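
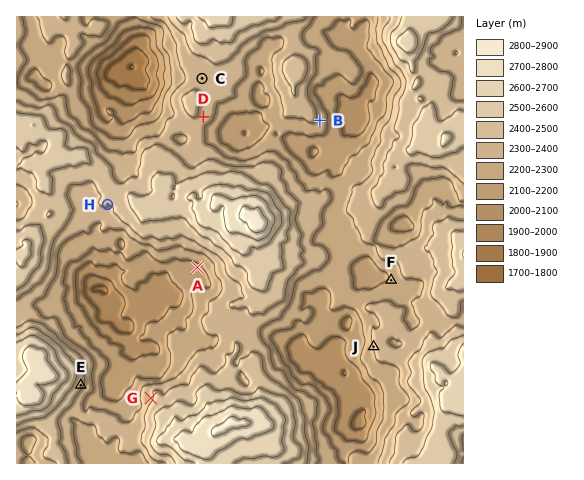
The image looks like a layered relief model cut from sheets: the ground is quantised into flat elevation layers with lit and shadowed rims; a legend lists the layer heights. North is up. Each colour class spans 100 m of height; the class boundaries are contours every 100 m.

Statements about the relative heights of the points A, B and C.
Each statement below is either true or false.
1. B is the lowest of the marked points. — false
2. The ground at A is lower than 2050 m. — false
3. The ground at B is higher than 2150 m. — true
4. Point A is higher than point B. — false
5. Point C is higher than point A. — true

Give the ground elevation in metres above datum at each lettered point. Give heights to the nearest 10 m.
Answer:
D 2350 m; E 2420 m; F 2220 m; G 2380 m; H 2410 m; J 2310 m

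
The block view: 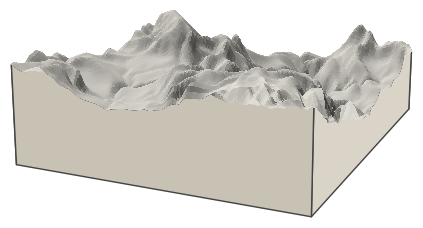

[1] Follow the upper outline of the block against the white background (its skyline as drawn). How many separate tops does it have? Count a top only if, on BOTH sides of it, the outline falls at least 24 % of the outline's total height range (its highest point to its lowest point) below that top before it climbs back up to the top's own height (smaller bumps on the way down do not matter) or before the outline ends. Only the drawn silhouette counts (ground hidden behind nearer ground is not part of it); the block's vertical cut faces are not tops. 2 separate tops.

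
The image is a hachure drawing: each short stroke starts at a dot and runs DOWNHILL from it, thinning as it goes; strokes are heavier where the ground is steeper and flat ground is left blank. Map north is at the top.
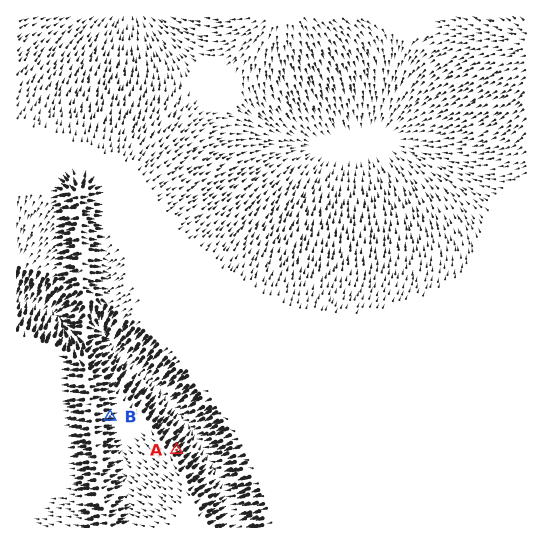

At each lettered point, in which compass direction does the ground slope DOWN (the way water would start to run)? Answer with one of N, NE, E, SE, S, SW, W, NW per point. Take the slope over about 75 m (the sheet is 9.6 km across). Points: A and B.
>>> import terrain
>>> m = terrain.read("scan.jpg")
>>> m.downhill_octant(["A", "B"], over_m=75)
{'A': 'NE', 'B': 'E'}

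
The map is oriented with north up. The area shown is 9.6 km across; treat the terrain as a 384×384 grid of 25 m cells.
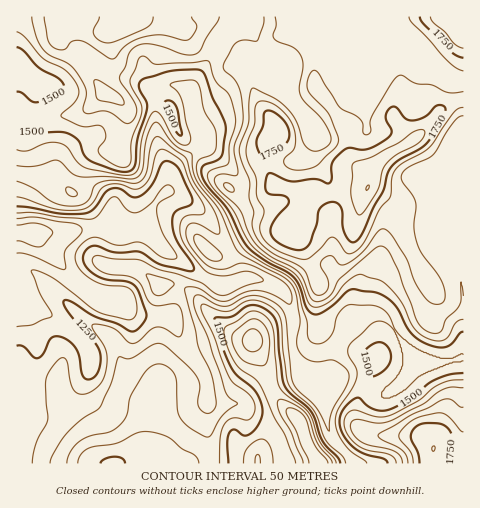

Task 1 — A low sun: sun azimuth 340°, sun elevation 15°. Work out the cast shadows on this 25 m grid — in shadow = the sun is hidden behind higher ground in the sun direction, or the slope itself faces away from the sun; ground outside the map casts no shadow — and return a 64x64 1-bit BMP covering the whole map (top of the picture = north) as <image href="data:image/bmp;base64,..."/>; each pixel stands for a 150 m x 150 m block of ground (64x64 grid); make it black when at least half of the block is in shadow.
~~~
<image width="64" height="64" href="data:image/bmp;base64,Qk0+AgAAAAAAAD4AAAAoAAAAQAAAAEAAAAABAAEAAAAAAAACAAATCwAAEwsAAAIAAAAAAAAA////AAAAAAAAAAAAAAB8AAAAAAAAAP4AAAAAAAAA/AAAAAAAAAAAAAAAAAAAAAAAAAAAAAAAAAAAAAAAAAAAAAAAAAAAAAAAAAAAAAAAAAAAAAAAAAAAAAAAAAAAAAAAAAAAAAAAAAAAAAAAAAAAAAAAAAAAAAAAAAAAAAAAAAAAAAAAAAAADAAAAAAAAAAcAAAAAAAAADwAAAAAAAAAAAAAAAAAAAAAAAAAAAAcAAAAAAAAAB4AAAAAAAAAPgAAAAAAAAMfAAAAB4AAB48AAAAPgAAPg4AAAB+ADj+DwAAAAAAP/4HAAAAAAAj/geAAAAAAAH8A4AAAAAAAfADgAAAAAAAAAGAAD8AAAAAAYAB/8AAAAAAgAP/w4AAAABAA//vwAAAAEAD///AEAAA4AAB/8AwAADgAAB/wHAAAGAAAH/AAAAAAAAAf8AAAAAMAAB/gAAAAB8AAH8AAAAAH4AAAEYAAAAfwAAAzgAAAAfgAADOAAAAAeAAAcAAAAAA8AABwAAAAAA4AAHAAAAAADgAAcAAAAAAHAAAAAAAAAAEAAAAAAAAAAAAAAAAAAAAAAAAAAAAAAAAAAAAAAAAAAAAAD8AAAAAAAAAH4AAAAAAEAAHAAAAAAAAA4AAAAAAAAAHgAAAAAAAAAfAAAAAAAAAA4AAAAAAAAAAAAAAAAAAAAAAAAAAAAA=="/>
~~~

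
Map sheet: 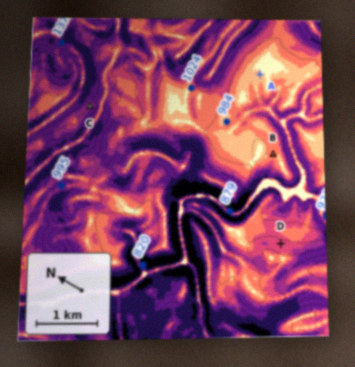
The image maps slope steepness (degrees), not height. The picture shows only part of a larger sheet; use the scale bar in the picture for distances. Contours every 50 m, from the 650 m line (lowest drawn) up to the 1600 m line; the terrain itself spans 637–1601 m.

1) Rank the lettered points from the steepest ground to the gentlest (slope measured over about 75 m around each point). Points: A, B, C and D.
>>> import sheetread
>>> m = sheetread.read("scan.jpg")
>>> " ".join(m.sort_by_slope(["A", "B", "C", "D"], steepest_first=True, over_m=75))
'C D B A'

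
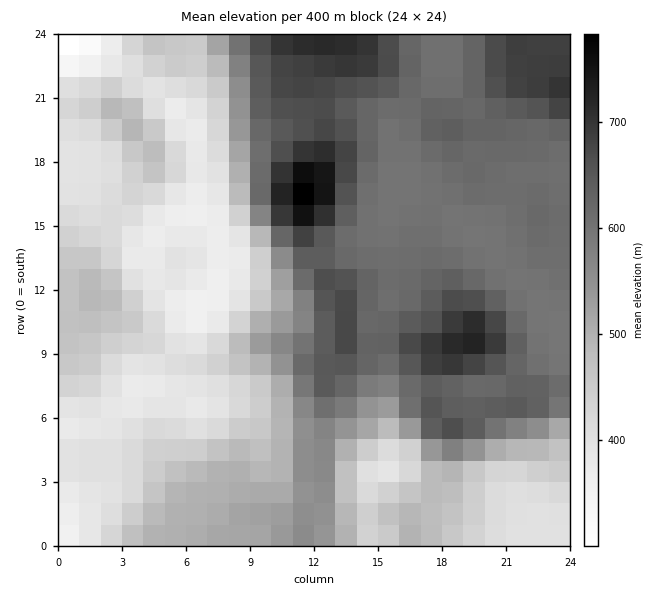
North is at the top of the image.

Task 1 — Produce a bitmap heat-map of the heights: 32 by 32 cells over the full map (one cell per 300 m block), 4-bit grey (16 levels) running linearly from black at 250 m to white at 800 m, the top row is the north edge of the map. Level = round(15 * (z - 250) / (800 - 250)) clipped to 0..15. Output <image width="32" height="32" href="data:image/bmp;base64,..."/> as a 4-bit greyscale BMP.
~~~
<image width="32" height="32" href="data:image/bmp;base64,Qk12AgAAAAAAAHYAAAAoAAAAIAAAACAAAAABAAQAAAAAAAACAAATCwAAEwsAABAAAAAAAAAAAAAAABEREQAiIiIAMzMzAERERABVVVUAZmZmAHd3dwCIiIgAmZmZAKqqqgC7u7sAzMzMAN3d3QDu7u4A////ADNFZ3d3d3iIh2VWdmVUREQzRWZ3d3d4iIdlZ3ZlVEREM0RWd3d3d4iHZWZmZlRERDRERWd3d3d4l1RVZmZURFVEREVmd3d2eZdURFd2VVVVRERVVmZ3ZnmXZURXh2ZmZkRERVVVZmZ4mHZVeaqYd3Y0RERURFVmeJiHd5vLqpmHRERERERFVnmpmHm7u7u7qVVEMzRERVaJupmJq6qqu6pVVDNERFVniruqmru7qqqqZlRERFVmeJq7uqvMzMuqqWZlVVREV4iavLqrzN3cuplmZlVDM0Z4iay6q7zN3KqZZmZlQzM1Z4m8uqq7zMuqmWZ2VDMzNFeJvLqqq7u6qZpmdkREMzRXiry6qqq6qqqqZmVDREMzV5u7qqqqqqqqqmVUM0RDM1iruqqqqqqqqqpVVEMzMzRpzLqqqqqpmqqqVEVEMzNFi97bqqqqqqqqqkRFVEMzRpzv7KqqqqqqqqpERFVUM1es7+y6qaqqqqqqRERWZURXq97suqmqqqqqqkREVmREWKvN3LqqqqqqqqpERWZUNGirvMy6qqq6qqqqRVZ2QzRoq7u7uqqruqqqq1VnZUNEaau7u7qqqqqru8xFVVREVWm8zMu7uqqqu8zMM0REVVV5vMzMzLuqqrzMzCIzRWZWibzMzMzLqqq8zMwSI1ZmV4q83d3cy6qqvMzM"/>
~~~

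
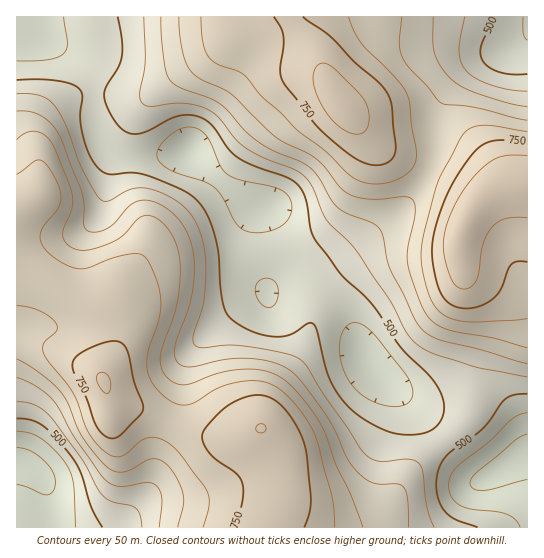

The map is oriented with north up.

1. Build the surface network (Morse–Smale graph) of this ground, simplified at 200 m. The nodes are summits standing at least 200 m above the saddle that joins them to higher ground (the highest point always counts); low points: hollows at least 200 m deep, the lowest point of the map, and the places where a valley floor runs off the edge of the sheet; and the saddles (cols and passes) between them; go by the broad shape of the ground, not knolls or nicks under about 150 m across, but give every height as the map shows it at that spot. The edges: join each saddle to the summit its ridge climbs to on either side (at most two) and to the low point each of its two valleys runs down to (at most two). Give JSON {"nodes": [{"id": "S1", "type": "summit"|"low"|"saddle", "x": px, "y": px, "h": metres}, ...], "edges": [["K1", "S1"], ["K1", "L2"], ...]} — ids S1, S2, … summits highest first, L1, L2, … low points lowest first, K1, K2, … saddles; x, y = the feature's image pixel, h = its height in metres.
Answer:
{"nodes": [
{"id": "S1", "type": "summit", "x": 526, "y": 183, "h": 841},
{"id": "S2", "type": "summit", "x": 103, "y": 381, "h": 804},
{"id": "L1", "type": "low", "x": 525, "y": 455, "h": 384},
{"id": "L2", "type": "low", "x": 18, "y": 463, "h": 384},
{"id": "L3", "type": "low", "x": 527, "y": 21, "h": 445},
{"id": "K1", "type": "saddle", "x": 31, "y": 269, "h": 727},
{"id": "K2", "type": "saddle", "x": 429, "y": 170, "h": 682},
{"id": "K3", "type": "saddle", "x": 445, "y": 441, "h": 515}],
"edges": [["K1", "S2"], ["K1", "L1"], ["K1", "L2"], ["K2", "S1"], ["K2", "L1"], ["K2", "L3"], ["K3", "S1"], ["K3", "S2"], ["K3", "L1"]]}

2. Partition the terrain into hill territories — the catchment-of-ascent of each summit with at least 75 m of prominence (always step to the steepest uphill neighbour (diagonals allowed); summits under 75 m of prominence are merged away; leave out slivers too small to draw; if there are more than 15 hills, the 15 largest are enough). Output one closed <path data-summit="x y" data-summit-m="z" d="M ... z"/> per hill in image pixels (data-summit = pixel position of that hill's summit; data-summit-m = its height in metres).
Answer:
<path data-summit="103 381" data-summit-m="804" d="M35 16l-19 1 0 446 13 4 15 14 5 21 0 25 478 1 1-71-3-1-8 4-31 19-8 0-13-12-37-48-55-50-14-23-11-31-7-10-15-16-21-9-19 0-12 5-7 7-10-46 0-24 7-16-9-2-18-11-18-13-30-29-20 4-46 0-13-4-7-8-7-16-3-13 0-28-5-17-14-14-24-12-11-8-2-4 0-13z"/><path data-summit="342 106" data-summit-m="823" d="M527 16l-491 1 3 18 11 8 24 12 14 14 5 17 0 28 3 13 7 16 7 8 13 4 46 0 20-4 30 29 18 13 18 11 9 2-7 16 0 24 10 46 6-8 12-8 8-3 26-1 7-3 32-22 43-36 22-29 9-20 4-17 1-30 14-28 23-23 47-21 7-8z"/><path data-summit="527 183" data-summit-m="841" d="M527 36l-10 9-43 19-23 23-14 28-1 30-7 24-13 24-19 23-71 53-7 3-26 1-14 6-7 6 1 2 13-7 19 0 21 9 15 16 7 10 11 31 14 23 55 50 37 48 13 12 8 0 42-24z"/>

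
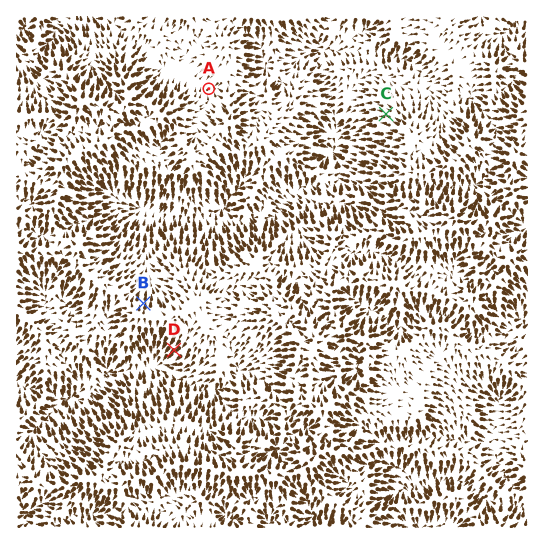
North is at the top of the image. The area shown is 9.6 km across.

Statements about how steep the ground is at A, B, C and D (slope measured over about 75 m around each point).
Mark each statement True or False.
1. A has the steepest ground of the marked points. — False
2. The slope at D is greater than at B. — True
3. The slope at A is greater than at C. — False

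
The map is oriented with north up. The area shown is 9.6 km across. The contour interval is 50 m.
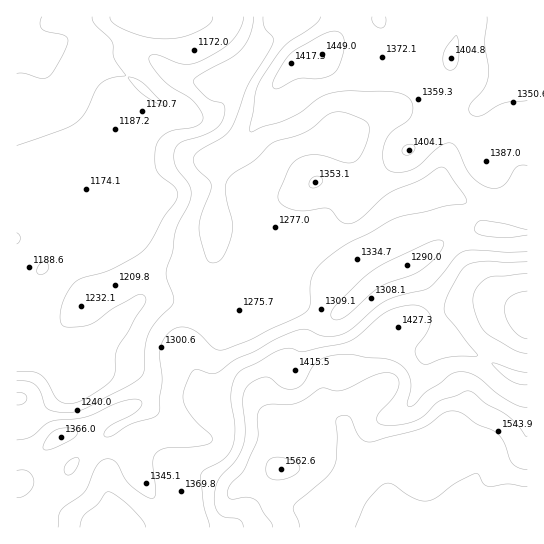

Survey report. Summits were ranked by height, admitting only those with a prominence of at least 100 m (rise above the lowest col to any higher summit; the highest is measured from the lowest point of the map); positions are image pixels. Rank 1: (322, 54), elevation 1449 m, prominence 145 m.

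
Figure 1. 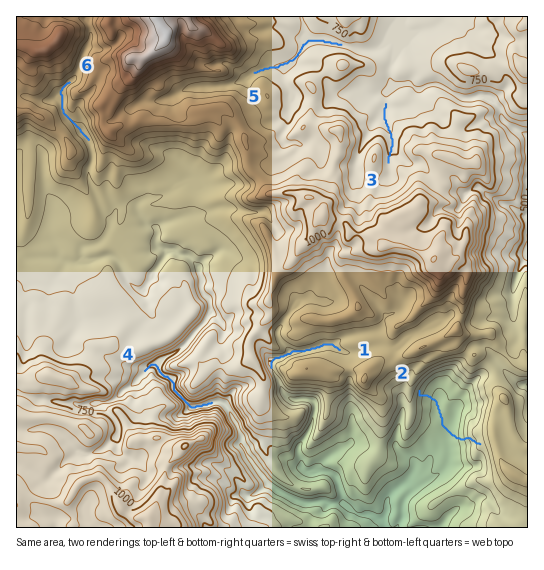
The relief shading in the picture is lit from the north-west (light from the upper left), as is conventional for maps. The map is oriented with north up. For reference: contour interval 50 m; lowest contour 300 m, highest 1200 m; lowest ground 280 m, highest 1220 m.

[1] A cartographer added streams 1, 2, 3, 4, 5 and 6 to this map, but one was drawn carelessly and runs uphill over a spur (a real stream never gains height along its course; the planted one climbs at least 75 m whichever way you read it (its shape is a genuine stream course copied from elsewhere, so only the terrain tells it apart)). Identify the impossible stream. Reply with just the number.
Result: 2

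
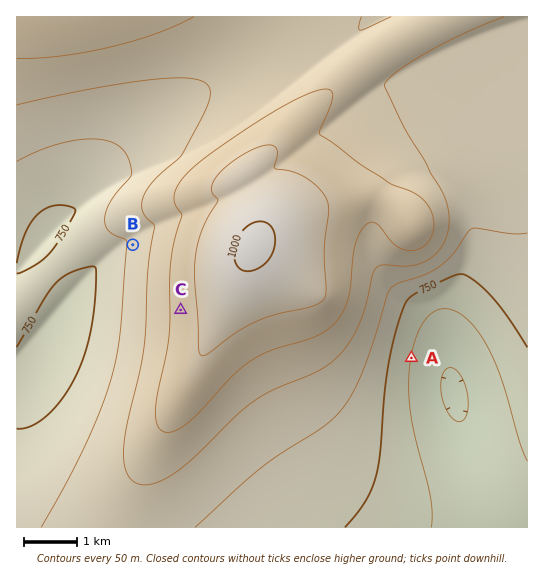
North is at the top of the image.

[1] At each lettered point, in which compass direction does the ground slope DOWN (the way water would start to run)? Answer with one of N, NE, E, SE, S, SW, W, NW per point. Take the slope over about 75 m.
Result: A E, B W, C W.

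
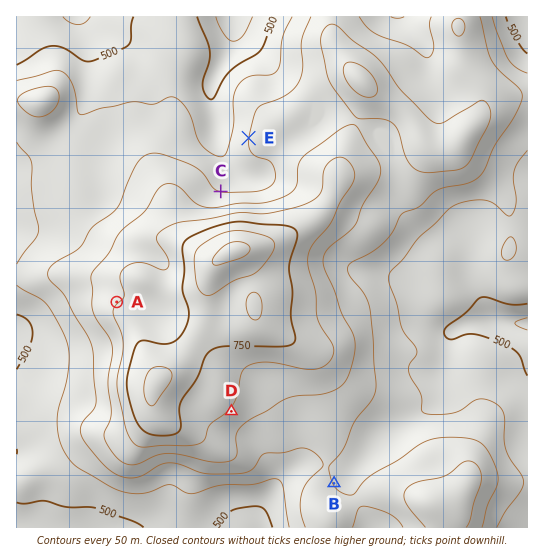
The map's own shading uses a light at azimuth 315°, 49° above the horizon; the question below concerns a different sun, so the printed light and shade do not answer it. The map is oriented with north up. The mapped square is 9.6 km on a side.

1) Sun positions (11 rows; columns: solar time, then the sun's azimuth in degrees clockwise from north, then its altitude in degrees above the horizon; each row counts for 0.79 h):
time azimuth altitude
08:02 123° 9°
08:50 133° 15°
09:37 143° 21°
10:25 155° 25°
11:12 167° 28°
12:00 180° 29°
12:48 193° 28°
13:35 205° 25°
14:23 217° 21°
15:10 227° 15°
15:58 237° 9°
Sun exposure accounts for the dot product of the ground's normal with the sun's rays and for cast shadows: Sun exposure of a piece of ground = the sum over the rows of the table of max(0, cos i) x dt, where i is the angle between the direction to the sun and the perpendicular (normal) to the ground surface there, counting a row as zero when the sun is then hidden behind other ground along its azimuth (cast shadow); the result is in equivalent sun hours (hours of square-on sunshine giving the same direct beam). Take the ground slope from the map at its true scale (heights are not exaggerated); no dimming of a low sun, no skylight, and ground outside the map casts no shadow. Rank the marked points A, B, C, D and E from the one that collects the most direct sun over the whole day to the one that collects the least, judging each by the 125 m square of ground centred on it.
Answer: D > E ≈ B ≈ A > C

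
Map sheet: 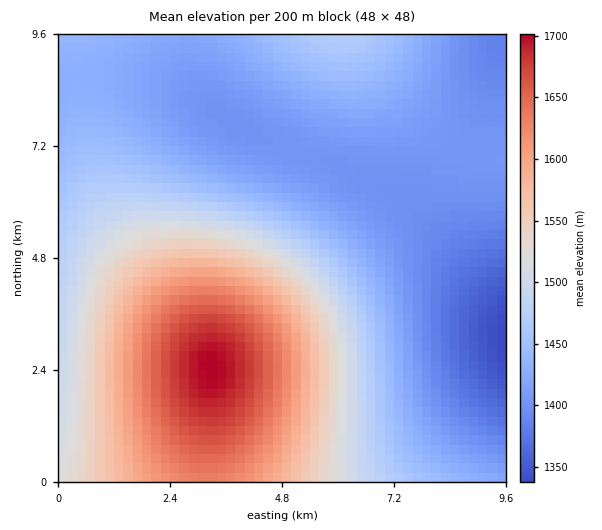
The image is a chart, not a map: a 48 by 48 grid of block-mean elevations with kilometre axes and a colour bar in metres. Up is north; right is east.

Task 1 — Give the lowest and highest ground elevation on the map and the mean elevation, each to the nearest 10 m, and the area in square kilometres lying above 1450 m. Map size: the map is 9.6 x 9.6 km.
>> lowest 1340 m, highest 1700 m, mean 1480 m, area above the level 43.5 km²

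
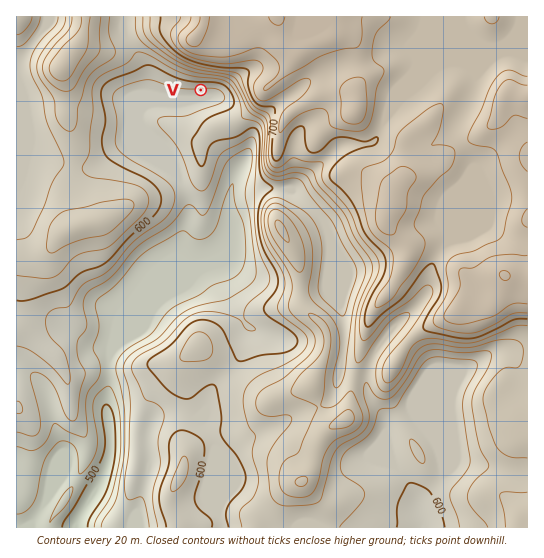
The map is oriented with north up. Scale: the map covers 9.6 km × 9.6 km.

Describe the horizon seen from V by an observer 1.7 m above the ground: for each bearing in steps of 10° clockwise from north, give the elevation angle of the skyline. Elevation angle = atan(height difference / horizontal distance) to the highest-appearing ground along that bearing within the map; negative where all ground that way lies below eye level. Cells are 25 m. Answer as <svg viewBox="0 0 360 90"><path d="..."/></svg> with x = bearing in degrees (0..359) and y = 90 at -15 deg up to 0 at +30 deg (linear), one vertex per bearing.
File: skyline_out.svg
<svg viewBox="0 0 360 90"><path d="M0 32l10-1 10 1 10 1 10 2 10 4 10 4 10 2 10 0 10-1 10 2 10 4 10 1 10 1 10 2 10 0 10 1 10 0 10 1 10 1 10 1 10-1 10 0 10 1 10 0 10-1 10 0 10-1 10-1 10 0 10-2 10-2 10-4 10-5 10-5 10-4"/></svg>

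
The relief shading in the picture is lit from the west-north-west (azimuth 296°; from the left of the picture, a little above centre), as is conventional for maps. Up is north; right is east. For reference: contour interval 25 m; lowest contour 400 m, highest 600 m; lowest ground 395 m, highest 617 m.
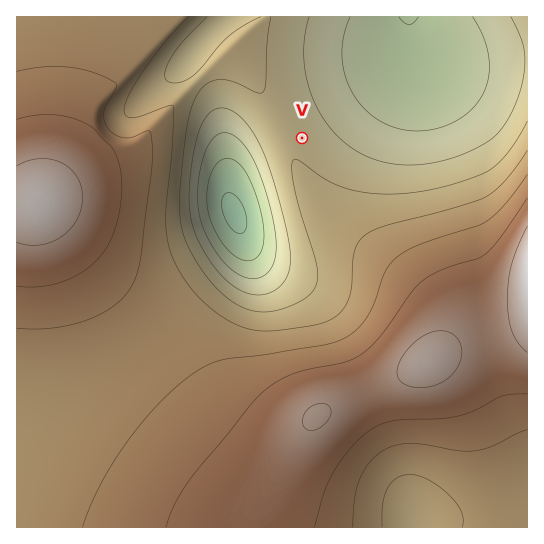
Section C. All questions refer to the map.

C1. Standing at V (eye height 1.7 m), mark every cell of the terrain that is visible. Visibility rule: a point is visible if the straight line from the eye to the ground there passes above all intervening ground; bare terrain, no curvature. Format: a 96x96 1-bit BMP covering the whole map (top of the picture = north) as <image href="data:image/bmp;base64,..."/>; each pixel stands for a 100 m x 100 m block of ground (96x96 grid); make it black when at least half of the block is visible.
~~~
<image width="96" height="96" href="data:image/bmp;base64,Qk2+BAAAAAAAAD4AAAAoAAAAYAAAAGAAAAABAAEAAAAAAIAEAAATCwAAEwsAAAIAAAAAAAAA////AAAAAAAAAAAAAAAAAAAAAAAAAAAAAAAAAAAAAAAAAAAAAAAAAAAAAAAAAAAAAAAAAAAAAAAAAAAAAAAAAAAAAAAAAAAAAAAAAAAAAAAAAAAAAAAAAAAAAAAAAAAAAAAAAAAAAAAAAAAAAAAAAAAAAAAAAAAAAAAAAAAAAAAAAAAAAAAAAAAAAAAAAAAAAAAAAAAAAAAAAAAAAAAAAAAAAAAAAAAAAAAAAAAAAAAAAAAAAAAAAAAAAAAAAAAAAAAAAAAAAAAAAAAAAAAAAAAAAAAAAAAAAAAAAAAAAAAAAAAAAAAAAAAAAAAAAAAAAAAAAAAAAAAAAAAAAAAAAAAAAAAAAAAAAAAAAAAAAAAAAAAAAAAAAAAAAAAAAAAAAAH4AAAAAAAAAAAAAB//wAAAAAAAAAAAAP//+AAAAAAAAAAAAf///AAAAAAAAAAAA////wAAAAAAAAAAA////8AAAAAAAAAAAf////AAAAAAAAAAAf////wAAAAAAAAAAP////8AAAAAAAAAAD////+AAAAAAAAAAAf////AAAAAAAAAAAB////gAAAAAAAAAAAP///wAAAAAAAAAAAA///4AAAAAAAAAAAAP//8AAAAAAAAAAAAD//8AAAAAAAAAAAAB//8AAAAAAAAAAAAA//+AAMAAAAAAAAAA//+AAcAAAAAAAAAA//+AA8AAAAAAAAAA//+AB8AAAAAAAAAA///AD8AAAAAAAAAA///gH8AAAAAAAAAA///wP8AAAIAAAAAA///8f8AAAcAAAAAA///+f8AAA8AAAAAA/////8AAB+AAAAAB/////8AAD+AAAAAB/////8AAH+AAAAAB/////8AAP/AAAAAD/////8AAP/AAAAAD/////8AAf/AAAAAD/////8AA//AAAAAH/////8AA//AAAAAH/////8AB//gAAAAP/////8AB//gAAAAP/////8AB//gAAAAf/////8AD//gAAAAf/////8AD//wAAAA//////8AD//wAAAA//////8AD//wAAAB//////8AD//4AAAB//////8AD//4AAAD//////8AB//4AAAD//////8AB//4AAAH//////8AB//4AAAH//////8AA//8AAAP//////8AA//8AAAP//////8AAcH8AAAP//////8AAYD8AAAf//////8AAQB8AAAf//////8AAgA+AAA///////8AAgAeAAB///////8AAwAOAAD///////8AAQAGAAD///////8AAYAHAAH///////8AAMADAAP///////8AAHABgA////////8AADgAgB////////8AAB4AQH////////8AAA8AEf////////8AAAeAD/////////8AAAPAB/////////8AAAHgA/////////8AAADwAf////////8AAADwAP////////8AAAB4AH////////8AAAA8AD////////8AAAAcAB////////8AAAAOAA////////8AAAAHAAf///////8AAAADAAH///////8="/>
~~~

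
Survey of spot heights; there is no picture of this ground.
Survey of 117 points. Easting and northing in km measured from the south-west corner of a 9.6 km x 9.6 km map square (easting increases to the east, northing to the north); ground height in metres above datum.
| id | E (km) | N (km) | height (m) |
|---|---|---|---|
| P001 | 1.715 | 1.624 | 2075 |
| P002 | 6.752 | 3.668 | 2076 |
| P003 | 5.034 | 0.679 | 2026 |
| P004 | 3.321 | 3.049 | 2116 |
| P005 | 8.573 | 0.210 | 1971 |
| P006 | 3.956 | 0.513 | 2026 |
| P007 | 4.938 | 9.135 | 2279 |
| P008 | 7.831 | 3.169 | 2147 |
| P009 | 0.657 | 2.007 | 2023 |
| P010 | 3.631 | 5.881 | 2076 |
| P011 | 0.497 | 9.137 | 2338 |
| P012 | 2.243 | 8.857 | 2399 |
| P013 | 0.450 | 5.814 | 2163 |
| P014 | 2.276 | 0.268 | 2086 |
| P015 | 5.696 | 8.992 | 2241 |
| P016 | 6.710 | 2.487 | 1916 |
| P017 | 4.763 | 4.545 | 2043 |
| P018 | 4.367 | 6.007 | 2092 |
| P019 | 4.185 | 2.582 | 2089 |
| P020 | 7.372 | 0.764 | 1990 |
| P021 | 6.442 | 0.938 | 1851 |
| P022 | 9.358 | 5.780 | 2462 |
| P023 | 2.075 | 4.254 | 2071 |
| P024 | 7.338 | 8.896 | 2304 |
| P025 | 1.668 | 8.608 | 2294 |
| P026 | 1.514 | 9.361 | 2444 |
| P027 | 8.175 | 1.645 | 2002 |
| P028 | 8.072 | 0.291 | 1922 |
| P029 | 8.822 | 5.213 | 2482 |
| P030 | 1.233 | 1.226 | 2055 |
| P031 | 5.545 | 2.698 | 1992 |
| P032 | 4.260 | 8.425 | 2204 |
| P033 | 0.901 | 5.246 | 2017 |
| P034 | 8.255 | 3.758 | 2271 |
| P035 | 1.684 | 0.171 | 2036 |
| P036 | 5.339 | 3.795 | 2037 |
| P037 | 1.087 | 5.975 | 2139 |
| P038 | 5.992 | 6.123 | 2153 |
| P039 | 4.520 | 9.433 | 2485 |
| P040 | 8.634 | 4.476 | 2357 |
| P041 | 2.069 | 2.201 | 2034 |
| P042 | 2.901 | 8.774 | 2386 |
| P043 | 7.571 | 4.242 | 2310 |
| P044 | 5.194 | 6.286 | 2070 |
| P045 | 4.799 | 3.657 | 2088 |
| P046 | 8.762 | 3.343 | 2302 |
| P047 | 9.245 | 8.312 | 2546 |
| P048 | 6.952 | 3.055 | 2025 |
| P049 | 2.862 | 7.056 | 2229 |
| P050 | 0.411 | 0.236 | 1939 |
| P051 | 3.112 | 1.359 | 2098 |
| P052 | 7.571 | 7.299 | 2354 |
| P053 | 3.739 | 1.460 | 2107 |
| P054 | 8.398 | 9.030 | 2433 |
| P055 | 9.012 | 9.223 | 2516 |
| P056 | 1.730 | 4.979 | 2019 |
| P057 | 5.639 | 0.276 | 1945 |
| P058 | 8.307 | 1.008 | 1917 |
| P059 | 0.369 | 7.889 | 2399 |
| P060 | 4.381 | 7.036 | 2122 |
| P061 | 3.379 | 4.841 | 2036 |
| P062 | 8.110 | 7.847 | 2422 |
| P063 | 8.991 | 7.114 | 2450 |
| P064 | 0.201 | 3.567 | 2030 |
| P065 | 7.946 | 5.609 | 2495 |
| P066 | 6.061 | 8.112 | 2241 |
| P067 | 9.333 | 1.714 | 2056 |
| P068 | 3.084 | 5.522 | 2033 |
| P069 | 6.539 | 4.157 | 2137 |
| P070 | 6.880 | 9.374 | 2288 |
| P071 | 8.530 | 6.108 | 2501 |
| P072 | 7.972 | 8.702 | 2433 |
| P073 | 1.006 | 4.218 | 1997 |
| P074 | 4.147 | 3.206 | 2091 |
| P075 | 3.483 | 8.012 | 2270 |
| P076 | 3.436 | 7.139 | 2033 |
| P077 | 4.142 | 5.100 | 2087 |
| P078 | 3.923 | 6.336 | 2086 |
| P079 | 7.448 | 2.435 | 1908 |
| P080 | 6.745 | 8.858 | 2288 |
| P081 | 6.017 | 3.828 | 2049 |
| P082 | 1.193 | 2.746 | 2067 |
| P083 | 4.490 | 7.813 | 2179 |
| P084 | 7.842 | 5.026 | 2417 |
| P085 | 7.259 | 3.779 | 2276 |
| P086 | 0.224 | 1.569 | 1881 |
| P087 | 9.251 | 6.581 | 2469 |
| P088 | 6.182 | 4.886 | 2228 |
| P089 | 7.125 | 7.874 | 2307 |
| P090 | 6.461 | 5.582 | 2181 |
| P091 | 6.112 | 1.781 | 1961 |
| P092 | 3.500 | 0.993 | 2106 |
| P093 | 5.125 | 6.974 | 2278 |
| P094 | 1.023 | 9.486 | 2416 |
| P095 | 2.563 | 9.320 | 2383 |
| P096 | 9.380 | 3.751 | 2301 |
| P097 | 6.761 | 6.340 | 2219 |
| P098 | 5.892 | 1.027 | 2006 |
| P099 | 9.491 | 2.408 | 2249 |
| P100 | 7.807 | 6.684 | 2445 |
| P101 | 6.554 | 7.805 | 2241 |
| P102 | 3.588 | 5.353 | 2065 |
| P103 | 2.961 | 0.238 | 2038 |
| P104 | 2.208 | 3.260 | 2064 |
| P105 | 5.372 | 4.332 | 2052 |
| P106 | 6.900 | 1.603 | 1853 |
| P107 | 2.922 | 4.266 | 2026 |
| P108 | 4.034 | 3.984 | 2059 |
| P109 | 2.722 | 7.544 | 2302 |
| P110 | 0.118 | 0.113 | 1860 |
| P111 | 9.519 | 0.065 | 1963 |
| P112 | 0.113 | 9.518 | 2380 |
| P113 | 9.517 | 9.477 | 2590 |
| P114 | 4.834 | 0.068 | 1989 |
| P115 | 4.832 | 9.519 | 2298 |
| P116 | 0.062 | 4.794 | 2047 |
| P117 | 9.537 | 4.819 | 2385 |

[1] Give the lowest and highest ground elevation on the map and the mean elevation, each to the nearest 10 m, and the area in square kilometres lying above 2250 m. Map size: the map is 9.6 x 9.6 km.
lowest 1830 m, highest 2620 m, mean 2170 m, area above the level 30.4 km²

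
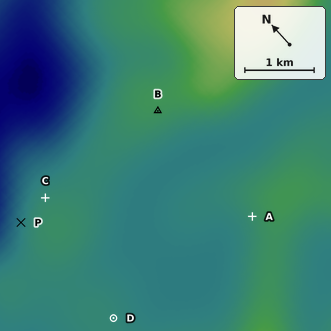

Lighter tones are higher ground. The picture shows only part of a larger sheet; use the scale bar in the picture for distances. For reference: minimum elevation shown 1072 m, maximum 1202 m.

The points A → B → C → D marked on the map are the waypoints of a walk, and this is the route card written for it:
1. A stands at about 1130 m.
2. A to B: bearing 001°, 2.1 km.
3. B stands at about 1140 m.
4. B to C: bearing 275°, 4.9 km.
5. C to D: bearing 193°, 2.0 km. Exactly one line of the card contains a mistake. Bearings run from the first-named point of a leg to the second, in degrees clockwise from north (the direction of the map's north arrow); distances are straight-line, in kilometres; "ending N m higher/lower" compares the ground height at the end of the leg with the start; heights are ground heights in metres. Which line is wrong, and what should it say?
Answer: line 4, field distance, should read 2.1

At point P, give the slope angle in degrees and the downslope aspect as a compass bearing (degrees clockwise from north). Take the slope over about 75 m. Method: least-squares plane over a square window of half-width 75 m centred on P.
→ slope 4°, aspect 323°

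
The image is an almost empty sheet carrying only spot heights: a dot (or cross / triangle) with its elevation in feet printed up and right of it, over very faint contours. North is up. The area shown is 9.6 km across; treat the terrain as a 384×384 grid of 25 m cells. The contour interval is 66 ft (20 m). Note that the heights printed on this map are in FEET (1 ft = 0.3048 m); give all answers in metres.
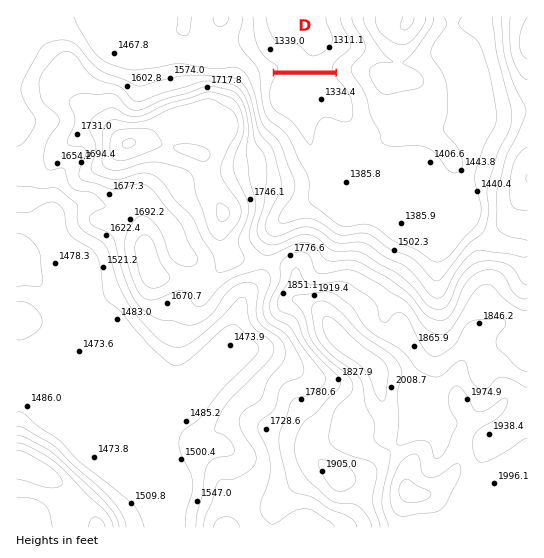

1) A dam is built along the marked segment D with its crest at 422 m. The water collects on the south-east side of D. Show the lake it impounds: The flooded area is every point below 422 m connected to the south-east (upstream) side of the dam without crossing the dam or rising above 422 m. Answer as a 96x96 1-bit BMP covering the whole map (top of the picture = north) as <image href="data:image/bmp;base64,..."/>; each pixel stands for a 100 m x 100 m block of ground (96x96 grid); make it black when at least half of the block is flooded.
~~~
<image width="96" height="96" href="data:image/bmp;base64,Qk2+BAAAAAAAAD4AAAAoAAAAYAAAAGAAAAABAAEAAAAAAIAEAAATCwAAEwsAAAIAAAAAAAAA////AAAAAAAAAAAAAAAAAAAAAAAAAAAAAAAAAAAAAAAAAAAAAAAAAAAAAAAAAAAAAAAAAAAAAAAAAAAAAAAAAAAAAAAAAAAAAAAAAAAAAAAAAAAAAAAAAAAAAAAAAAAAAAAAAAAAAAAAAAAAAAAAAAAAAAAAAAAAAAAAAAAAAAAAAAAAAAAAAAAAAAAAAAAAAAAAAAAAAAAAAAAAAAAAAAAAAAAAAAAAAAAAAAAAAAAAAAAAAAAAAAAAAAAAAAAAAAAAAAAAAAAAAAAAAAAAAAAAAAAAAAAAAAAAAAAAAAAAAAAAAAAAAAAAAAAAAAAAAAAAAAAAAAAAAAAAAAAAAAAAAAAAAAAAAAAAAAAAAAAAAAAAAAAAAAAAAAAAAAAAAAAAAAAAAAAAAAAAAAAAAAAAAAAAAAAAAAAAAAAAAAAAAAAAAAAAAAAAAAAAAAAAAAAAAAAAAAAAAAAAAAAAAAAAAAAAAAAAAAAAAAAAAAAAAAAAAAAAAAAAAAAAAAAAAAAAAAAAAAAAAAAAAAAAAAAAAAAAAAAAAAAAAAAAAAAAAAAAAAAAAAAAAAAAAAAAAAAAAAAAAAAAAAAAAAAAAAAAAAAAAAAAAAAAAAAAAAAAAAAAAAAAAAAAAAAAAAAAAAAAAAAAAAAAAAAAAAAAAAAAAAAAAAAAAAAAAAAAAAAAAAAAAAAAAAAAAAAAAAAAAAAAAAAAAAAAAAAAAAAAAAAAAAAAAAAAAAAAAAAAAAAAAAAAAAAAAAAAAAAAAAAAAAAAAAAAAAAAAAAAAAAAAAAAAAAAAAAAAAAAAAAAAAAAAAAAAAAAAAAAAAAAAAAAAAAAAAAAAAAAAAAAAAAAAAAAAAAAAAAAAAAAAAAAAAAAAAAAAAAAAAAAAAAAAAAAAAAAAAAAAAAAAAAAAAAAAAAAAAAAAAAAAAAAAAAAAAAAAAAAAAAAAAAAAAAAAAAAAAAAAAAAAAAAAAAAAAAAAAAAAAAAAAAAAAAAAAAAAAAAAAAAAAAAAAAAAAAAAAAAAAAAAAAAAAAAAAAAAAAAAAAAAAAAAAAAAAAAAAAAAAAAAAAAAAAAAAAAAAAAAAAAAAAAAAAAAAAAAAAAAAAAAAAAAAAAAAAAAAAAAAAAAAAAAAAAAAABAAAAAAAAAAAAAAADAAAAAAAAAAAAAAADAAAAAAAAAAAAAAAHAAAAAAAAAAAAAAAHAAAAAAAAAAAAAAAPgAAAAAAAAAAAAAAf/gAAAAAAAAAAAAB//wAAAAAAAAAAAAD//wAAAAAAAAAAAAD//gAAAAAAAAAAAAH//gAAAAAAAAAAAAH//gAAAAAAAAAAAAH//AAAAAAAAAAAAAD/+AAAAAAAAAAAAAD/8AAAAAAAAAAAAAAAAAAAAAAAAAAAAAAAAAAAAAAAAAAAAAAAAAAAAAAAAAAAAAAAAAAAAAAAAAAAAAAAAAAAAAAAAAAAAAAAAAAAAAAAAAAAAAAAAAAAAAAAAAAAAAAAAAAAAAAAAAAAAAAAAAAAAAAAAAAAAAAAAAAAAAAAAAAAAAAAAAAAAAA="/>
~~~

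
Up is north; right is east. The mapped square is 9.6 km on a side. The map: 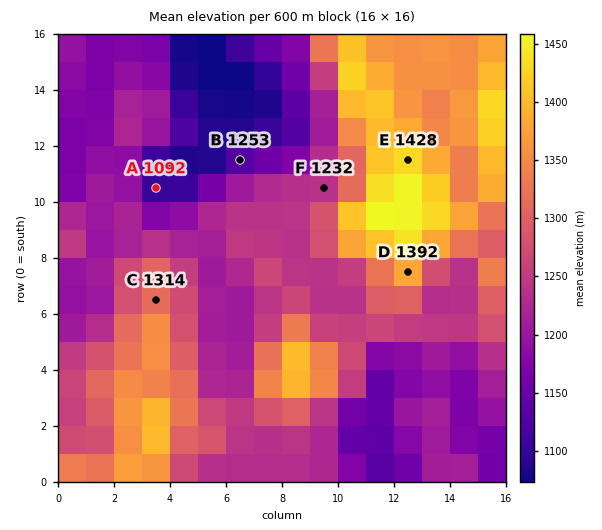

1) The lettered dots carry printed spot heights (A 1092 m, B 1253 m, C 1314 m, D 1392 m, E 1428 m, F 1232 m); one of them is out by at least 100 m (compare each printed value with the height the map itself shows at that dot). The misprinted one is B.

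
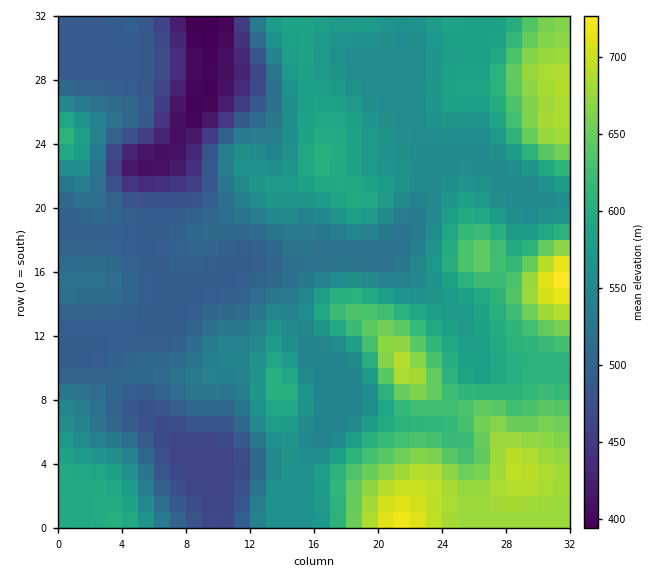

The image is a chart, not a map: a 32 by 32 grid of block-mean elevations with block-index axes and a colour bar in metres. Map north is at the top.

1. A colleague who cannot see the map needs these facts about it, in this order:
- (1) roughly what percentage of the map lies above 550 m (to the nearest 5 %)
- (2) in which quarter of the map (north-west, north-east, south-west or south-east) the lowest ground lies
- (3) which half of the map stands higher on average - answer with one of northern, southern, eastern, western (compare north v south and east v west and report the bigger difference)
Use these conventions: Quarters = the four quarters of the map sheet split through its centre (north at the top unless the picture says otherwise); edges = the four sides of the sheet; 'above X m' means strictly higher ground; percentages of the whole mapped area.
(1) About 55 % of the map lies above 550 m.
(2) The lowest ground is in the north-west quarter.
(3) Taken as a whole, the eastern half is higher than the western.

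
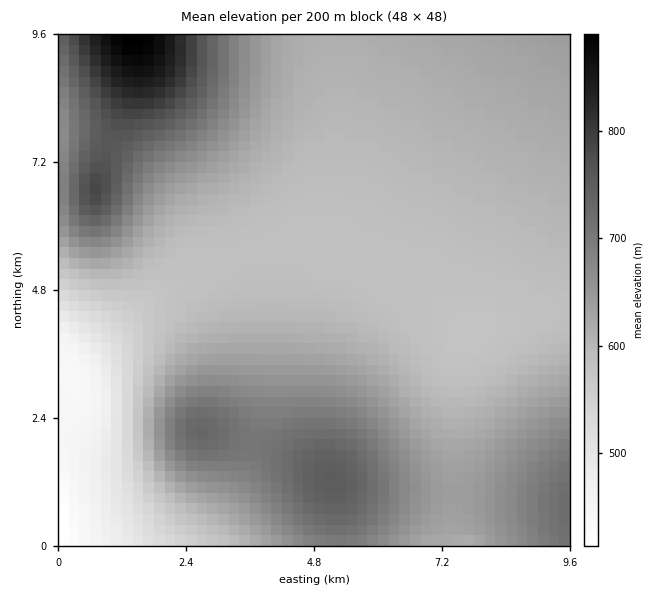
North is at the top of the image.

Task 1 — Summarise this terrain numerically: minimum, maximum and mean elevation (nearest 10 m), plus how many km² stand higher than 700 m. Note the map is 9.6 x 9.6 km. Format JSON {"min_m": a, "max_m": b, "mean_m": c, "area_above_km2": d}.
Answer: {"min_m": 410, "max_m": 890, "mean_m": 630, "area_above_km2": 14.6}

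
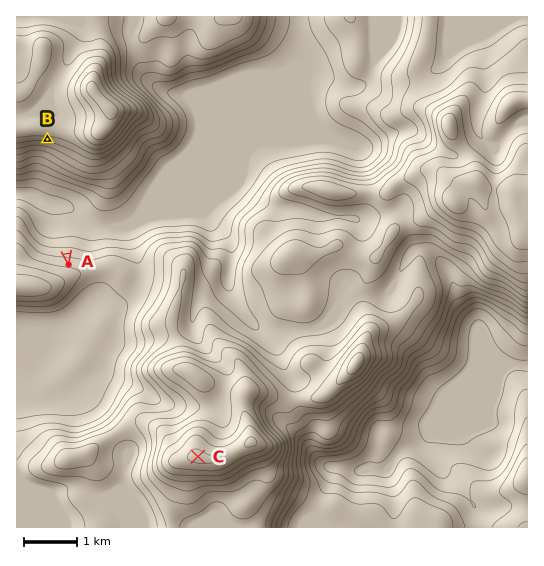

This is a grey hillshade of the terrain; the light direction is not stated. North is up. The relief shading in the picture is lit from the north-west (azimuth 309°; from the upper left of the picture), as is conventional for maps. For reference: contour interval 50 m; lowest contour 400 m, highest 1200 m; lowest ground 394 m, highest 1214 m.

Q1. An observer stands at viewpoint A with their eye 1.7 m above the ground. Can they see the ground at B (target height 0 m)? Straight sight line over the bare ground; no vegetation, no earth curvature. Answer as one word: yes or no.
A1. yes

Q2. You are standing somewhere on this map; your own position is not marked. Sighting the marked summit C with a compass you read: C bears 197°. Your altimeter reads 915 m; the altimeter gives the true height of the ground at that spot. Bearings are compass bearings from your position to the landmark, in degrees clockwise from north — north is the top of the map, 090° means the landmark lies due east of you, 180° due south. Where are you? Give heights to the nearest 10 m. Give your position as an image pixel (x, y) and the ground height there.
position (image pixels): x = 232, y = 344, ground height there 920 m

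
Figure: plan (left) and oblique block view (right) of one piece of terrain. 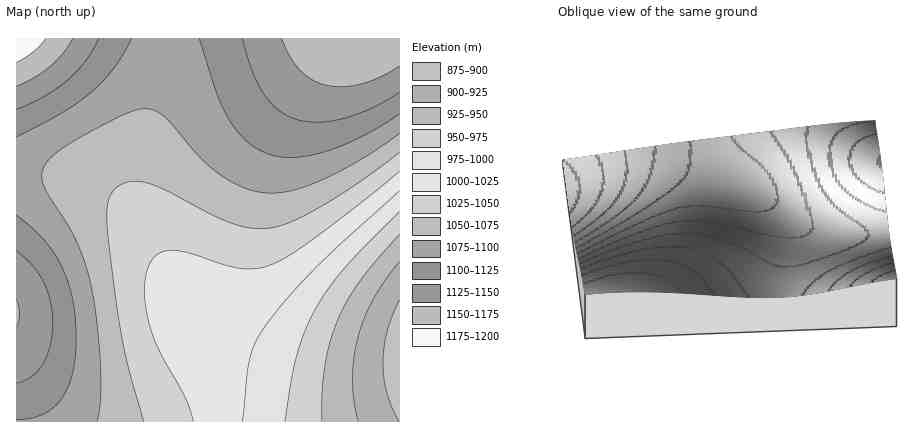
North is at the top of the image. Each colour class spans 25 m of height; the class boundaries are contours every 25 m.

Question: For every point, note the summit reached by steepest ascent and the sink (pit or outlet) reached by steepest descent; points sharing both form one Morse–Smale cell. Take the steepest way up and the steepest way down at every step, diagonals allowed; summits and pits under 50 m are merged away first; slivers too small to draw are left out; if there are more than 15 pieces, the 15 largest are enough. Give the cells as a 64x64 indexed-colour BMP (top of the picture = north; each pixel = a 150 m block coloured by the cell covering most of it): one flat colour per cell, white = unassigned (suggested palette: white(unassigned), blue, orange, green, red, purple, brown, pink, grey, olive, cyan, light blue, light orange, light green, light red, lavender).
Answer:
<image width="64" height="64" href="data:image/bmp;base64,Qk12CAAAAAAAAHYAAAAoAAAAQAAAAEAAAAABAAQAAAAAAAAIAAATCwAAEwsAABAAAAAAAAAA////ALR3HwAOf/8ALKAsACgn1gC9Z5QAS1aMAMJ34wB/f38AIr28AM++FwDox64AeLv/AIrfmACWmP8A1bDFACIiIiIiIiIiIiIiIiIiIiIiIiIiIiIiIiIiIiIiIiIiIiIiIiIiIiIiIiIiIiIiIiIiIiIiIiIiIiIiIiIiIiIiIiIiIiIiIiIiIiIiIiIiIiIiIiIiIiIiIiIiIiIiIiIiIiIiIiIiIiIiIiIiIiIiIiIiIiIiIiIiIiIiIiIiIiIiIiIiIiIiIiIiIiIiIiIiIiIiIiIiIiIiIiIiIiIiIiIiIiIiIiIiIiIiIiIiIiIiIiIiIiIiIiIiIiIiIiIiIiIiIiIiIiIiIiIiIiIiIiIiIiIiIiIiIiIiIiIiIiIiIiIiIiIiIiIiIiIiIiIiIiIiIiIiIiIiIiIiIiIiIiIiIiIiIiIiIiIiIiIiIiIiIiIiIiIiIiIiIiIiIiIiIiIiIiIiIiIiIiIiIiIiIiIiIiIiIiIhERERERERIiIiIiIiIiIiIiIiIiIiIiIiIiIiIiIREREREREREREiIiIiIiIiIiIiIiIiIiIiIiIiIiIhERERERERERERESIiIiIiIiIiIiIiIiIiIiIiIiIiERERERERERERERERIiIiIiIiIiIiIiIiIiIiIiIiIhEREREREREREREREREiIiIiIiIiIiIiIiIiIiIiIiIRERERERERERERERERESIiIiIiIiIiIiIiIiIiIiIiERERERERERERERERERERIiIiIiIiIiIiIiIiIiIiIiEREREREREREREREREREREiIiIiIiIiIiIiIiIiIiIhERERERERERERERERERERESIiIiIiIiIiIiIiIiIiIhERERERERERERERERERERERIiIiIiIiIiIiIiIiIiIhEREREREREREREREREREREREiIiIiIiIiIiIiIiIiIhERERERERERERERERERERERESIiIiIiIiIiIiIiIiIiERERERERERERERERERERERERIiIiIiIiIiIiIiIiIiEREREREREREREREREREREREREiIiIiIiIiIiIiIiIiERERERERERERERERERERERERESIiIiIiIiIiIiIiIiIRERERERERERERERERERERERERIiIiIiIiIiIiIiIiIREREREREREREREREREREREREREiIiIiIiIiIiIiIiIhERERERERERERERERERERERERESIiIiIiIiIiIiIiIhERERERERERERERERERERERERERIiIiIiIiIiIiIiIiEREREREREREREREREREREREREREiIiIiIiIiIiIiIiERERERERERERERERERERERERERESIiIiIiIiIiIiIiIRERERERERERERERERERERERERERIiIiIiIiIiIiIiIREREREREREREREREREREREREREREiIiIiIiIiIiIiIxERERERERERERERERERERERERERESIiIiIiIiIiIiIjERERERERERERERERERERERERERERIiIiIiIiIiIiIjEREREREREREREREREREREREREREREiIiIiIiIiIiIjMRERERERERERERERERERERERERERESIiIiIiIiIiIjMRERERERERERERERERERERERERERERIiIiIiIiIiIjMxEREREREREREREREREREREREREREREiIiIiIiIiIzMzERERERERERERERERERERERERERERESIiIiIiIiMzMzMRERERERERERERERERERERERERERERIiIiIiIzMzMzMxEREREREREREREREREREREREREREREzMzMzMzMzMzMzERERERERERERERERERERERERERERETMzMzMzMzMzMzMRERERERERERERERERERERERERERERMzMzMzMzMzMzMxEREREREREREREREREREREREREREREzMzMzMzMzMzMzMRERERERERERERERERERERERERERETMzMzMzMzMzMzMxERERERERERERERERERERERERERERMzMzMzMzMzMzMzEREREREREREREREREREREREREREREzMzMzMzMzMzMzMRERERERERERERERERERERERERERETMzMzMzMzMzMzMzERERERERERERERERERERERERERERMzMzMzMzMzMzMzMREREREREREREREREREREREREREREzMzMzMzMzMzMzMxERERERERERERERERERERERERERETMzMzMzMzMzMzMzERERERERERERERERERERERERERERMzMzMzMzMzMzMzMxEREREREREREREREREREREREREREzMzMzMzMzMzMzMzERERERERERERERERERERERERERETMzMzMzMzMzMzMzMRERERERERERERERERERERERERERMzMzMzMzMzMzMzMxEREREREREREREREREREREREREREzMzMzMzMzMzMzMzMRERERERERERERERERERERERERETMzMzMzMzMzMzMzMxERERERERERERERERERERERERERMzMzMzMzMzMzMzMzEREREREREREREREREREREREREREzMzMzMzMzMzMzMzMRERERERERERERERERERERERERETMzMzMzMzMzMzMzMxERERERERERERERERERERERERERMzMzMzMzMzMzMzMzEREREREREREREREREREREREREREzMzMzMzMzMzMzMzMRERERERERERERERERERERERERETMzMzMzMzMzMzMzMxERERERERERERERERERERERERER"/>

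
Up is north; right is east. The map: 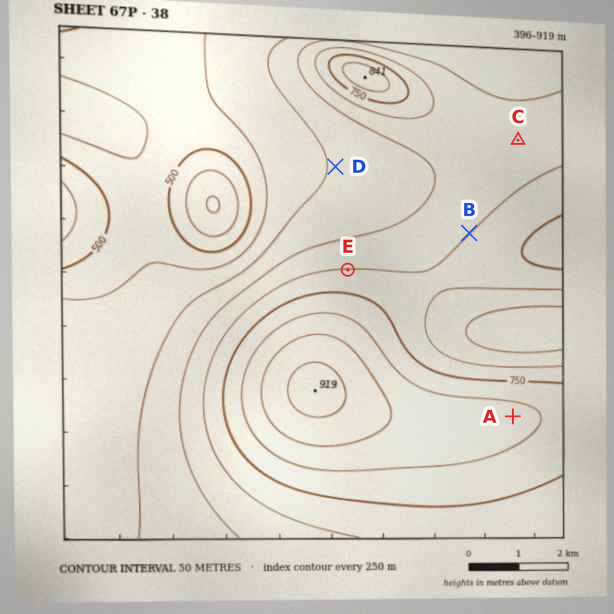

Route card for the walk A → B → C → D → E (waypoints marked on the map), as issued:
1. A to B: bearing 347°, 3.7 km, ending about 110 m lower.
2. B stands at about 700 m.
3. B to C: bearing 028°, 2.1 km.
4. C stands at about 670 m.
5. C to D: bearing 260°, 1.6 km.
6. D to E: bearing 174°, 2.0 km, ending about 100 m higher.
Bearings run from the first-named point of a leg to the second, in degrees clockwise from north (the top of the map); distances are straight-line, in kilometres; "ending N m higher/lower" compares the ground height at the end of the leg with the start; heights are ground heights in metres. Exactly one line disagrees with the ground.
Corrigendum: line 5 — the distance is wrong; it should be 3.6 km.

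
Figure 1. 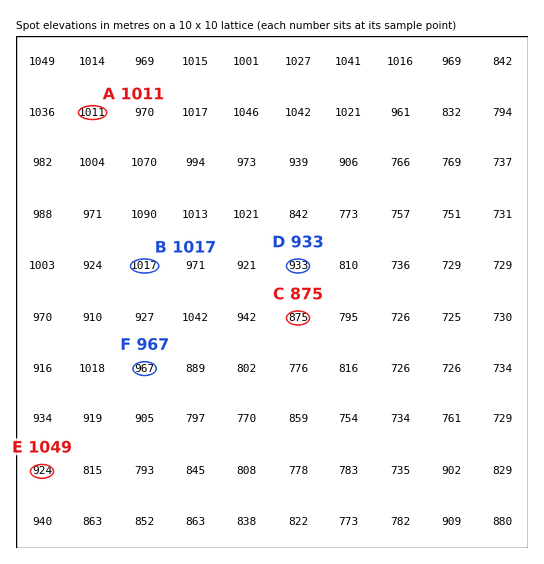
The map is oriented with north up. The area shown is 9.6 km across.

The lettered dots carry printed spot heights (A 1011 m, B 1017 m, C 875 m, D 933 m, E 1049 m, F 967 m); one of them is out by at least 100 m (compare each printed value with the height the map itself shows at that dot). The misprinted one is E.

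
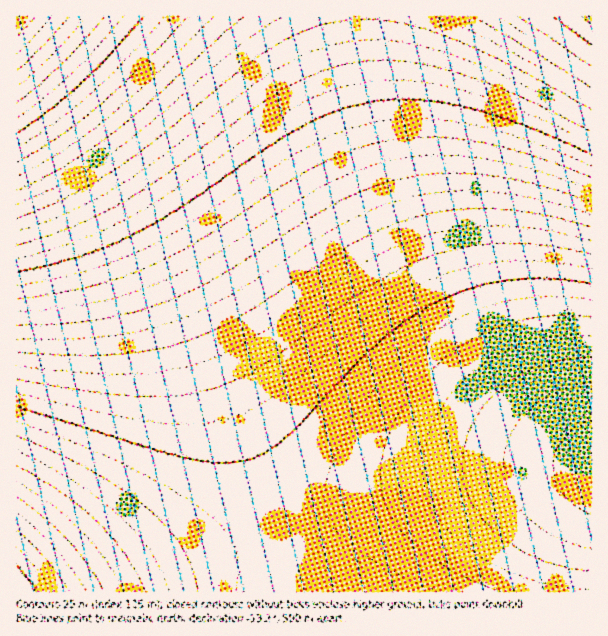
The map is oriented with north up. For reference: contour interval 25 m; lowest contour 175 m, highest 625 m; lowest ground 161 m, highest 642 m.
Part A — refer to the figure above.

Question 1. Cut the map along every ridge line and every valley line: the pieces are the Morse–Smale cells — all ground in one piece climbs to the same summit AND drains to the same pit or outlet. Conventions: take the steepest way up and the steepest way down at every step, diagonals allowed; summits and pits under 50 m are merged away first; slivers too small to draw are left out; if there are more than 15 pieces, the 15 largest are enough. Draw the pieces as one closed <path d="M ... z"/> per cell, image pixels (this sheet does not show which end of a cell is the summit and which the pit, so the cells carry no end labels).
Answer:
<path d="M362 16l-345 0-1 28 39 42 43 54 35 51 30 52 30 62 36 87 73 200 289 0 1-131-34-17-40-30-42-45-36-55-30-65-25-78-18-87z"/><path d="M17 44l-1 547 284 1-71-200-30-74-36-75-30-52-35-51-43-54z"/><path d="M591 16l-229 1 5 67 18 87 25 78 30 65 36 55 42 45 40 30 33 16z"/>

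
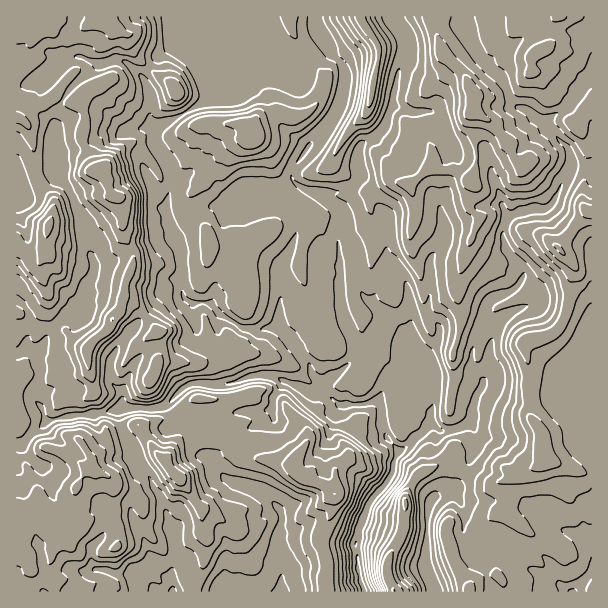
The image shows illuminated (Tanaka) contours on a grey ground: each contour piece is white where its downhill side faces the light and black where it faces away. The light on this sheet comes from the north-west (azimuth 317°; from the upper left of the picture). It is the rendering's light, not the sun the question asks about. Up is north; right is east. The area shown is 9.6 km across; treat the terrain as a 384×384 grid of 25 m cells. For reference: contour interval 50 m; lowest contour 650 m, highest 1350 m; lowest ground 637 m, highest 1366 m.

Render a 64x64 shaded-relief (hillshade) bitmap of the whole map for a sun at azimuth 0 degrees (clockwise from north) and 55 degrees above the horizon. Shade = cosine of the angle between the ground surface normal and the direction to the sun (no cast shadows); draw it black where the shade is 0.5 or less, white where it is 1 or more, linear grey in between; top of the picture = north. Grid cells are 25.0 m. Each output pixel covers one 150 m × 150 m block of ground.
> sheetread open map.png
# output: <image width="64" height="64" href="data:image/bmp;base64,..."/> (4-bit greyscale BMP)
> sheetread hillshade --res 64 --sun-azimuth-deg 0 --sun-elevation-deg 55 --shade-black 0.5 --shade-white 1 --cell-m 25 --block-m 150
<image width="64" height="64" href="data:image/bmp;base64,Qk12CAAAAAAAAHYAAAAoAAAAQAAAAEAAAAABAAQAAAAAAAAIAAATCwAAEwsAABAAAAAAAAAAAAAAABEREQAiIiIAMzMzAERERABVVVUAZmZmAHd3dwCIiIgAmZmZAKqqqgC7u7sAzMzMAN3d3QDu7u4A////AIh3l4vKq6mXhml2iId3iZhomHmABtyphEnKmJqpmXNaiHiZm8y6qZiGeXV4d3iJmHmnaXAKq7tzStuZqqqYdWqJmImHmGVniXeZhGd3iJmIiadIUEp4qmNry6qqmZhnaIqpdURRAAR3aJmGV3eImYd4qFhSe0R5VIu6q6mZl3eImqmFV3dSFGV5mHZGZneYd2ioaWWdUllkm6mqqZh3iamamHd2aql3Z5mXZmVWd4mIiIU3iKyCSVWrqZqYd4m7qYmYiZdYq6l5qZh4dniHeYiahAOpqrQ5aKqqmYeJq7qYmIi6moiaqHiYiIh4mamJiImEEamIp0mLq7qYeKqql3e4irqaqYmXeId1iJqqmqmZh3QAaYiXWb3cu6maqpiHeLubuZiZmIiYdUSqvMu6qImHUwAbqZlYveyqqqqZiIiIvLy5iIiGeblRBszN3cp1Q0VnMAbJvWebypiIiHd3iIe83LqodneLuCAXrMy7lkIABquEAIu+ZGiZiId2VWd4d7vcu7lnmqulFIiauXZDIRV6y6YQC6uTNWirunZURWZ3u7qZmZrMu3Ery6qGVDNFeszLllQnqsp2ebu6qpdUaJrMhmaauru5Qpq8uXd3eJq5vd2omXe83dqZu7zcuYiaust2iqq7iaha65mXeJq7zMuL3c3LuZzd3Lq7zcy5iruqms3Km8yqlp7uqIiJq7vM3Zjd7cvLR83N3Lu7u5iaqqp67szu3LqGvN25maqrvNzMys7tubdVjdzNyqmYd7qqqoi83//+7bzLqrqpqqq826vsztuppohZpnm6mYdpy6qqmqibzM3u7+3bmZmZqqq5rd3M3MqYmYeFZpmqmJzLuqqrp2VDBGq5eL24eIh3eKnd3Lu7u5ial4iYiqqpq7uqqpqImYcjRUAAK8zN3bl2nd3Mt2ZneKqYiZiKq6maqqqqd4iZl3iFUyADre7u7uyt25qXd3VpqpmZmImql4maqpmXmZl0aJRXhBEUZmet7smGh4qpmHmqqZmImJqGiZmqmaqpmXV2hlqpMhATMiNWVFeWV5qZiaqqllaHiGR5mZqpu6moZnaKeauHiZmHUzNHmnVUapmZqqqEVYeHM3mImaqqmphoY2qXm6rMy6qYmau6Z3dpmZmqqXaWiYc0iHZ5moiJmKyRB6mIiLzLurzMzLd4iZmZmZqXaad5iGiYdmiaiIiKzdcCq5h1i7u83M3Lh4mquImZmZZ5mGmJm9y5Z5l3dou922BJvcqbq824eKl4maqomImJh4eIaYm97uyWiYdleru6tSa+3cy8uVRFeImZqpiZmHh3ZGhol6ze3Ld4qGRXmZvKZr3My7uGeHd5mZqqmaqGeGdkaHepmbu6qXiWRFZ5mquIm7q4d3iZiImZmqmZqHeIZ4Z3dnqpmZiJd3Q2ZXmZmpdpqpZmeJmYiZmaqZmXiZhYh4h1Voqod3hmQkdEeJqqlleZmIeImZmZmaqZmYiZlliImGZVaKhlVlYiZkVomqumZ3iYh4mZqZmZqpmZmJmEWYiYZ3eIhUM1ZyeGd3mZmrh5mZmYiZmYiKmqmZmYiWJ4mZhniahDISaYapeGeZmHqpu7mZiJmYdnqpmJmZiJU3eKqWZ5pSMiWaismHeJmHaJm7uYmaqql2aamZmZiIhWdnqphniDREi6mNuIZ4mHZWaKqnibvLuph4qZmZmJmGh3eZmnZ3V4vdp22pp3iYZXZHmoeazMzMupiZmYqYmYeYiIiKhVms3u23TLzZeYZVhkaaiJvLvLzLqpmamoiZiJmJh3moaM3u3LhMzNyZYzR2NZmJmqqqu7u6mquXeJh2eJmHeJqWeKrLmKqqzrlURphGiJmYd4maq7qruoeJhkNYiHd3Z4QhJYqc6Znex1Z5y3iHqpdmaIiZmqh1V5qVI3h2Z2VnYhEkar3Zmc2lNHmqqoiaqXVGd2aKhCI1m4VoqWVWeIlkMjRYvLmJupZniYipioiZhkNERGmYZEaad6u6h4i8qWZlREWrqImpmb3biJiqh3iHUgE0Vry5Z5hpu6qqqruoZpp2VYmIiZmJzv6oibh4d4djACVUjMuVeIu6qqqqqahmrMqYhnd4mYis3uqKp3d3d2ZTNnVZu7VHvLqqqqqIl2is3MpUdXiJiJqr3Lqpl2ZmeIh4hjSbuRJ7uqqqqVZke7vMtySFiHiaqId5qZq7mHiaq6mFIUq7YAi5q7u3MzSbzMuUWIioZ3mpdlZoZovd3u7tuohzFruTA6vMy5VEWbu7p2i6m7lmeJmGVmhzBM7//+7bvMpTmpgym6mZdniKu7lkSMybupiZmHZmeIQAS83d3t3d3KR6h3J5hlZ3eZmZZEVWnKu7upqod2aJVHdpqqq8zMy7uGqGk2qZhmdqu7pTRoh6uaq7qruoiJdIy6qqqqu7u6q6eYakWqqoZozMyXVGiHi4iau6ve26hq3suqqqqqqqqqyZdqVJqqdmvcyXiHiIh4mImry6vchI3u26qqqqqqqZvbhmpziqhmjMyoeJmIiHiXiIipZFUket3KqqqqqpmZq8pmZ4R6l2i8uoiZqneIiIhmV1VlIjRXq6qqqqmZmYm8uFQlp4mGe7upiJq8uZmZiHVXdmdldUaaqqqqqZmZibuVQQjKqXWcu6mZiKzLqqmImIeIeJm6d5qqqqqqmZmZqmQxS7unVauqmZmZmqqIiJiZmJqZq82pmqqqqqqZmZmZUyJ7zJZGqqqZmZmZl1V4"/>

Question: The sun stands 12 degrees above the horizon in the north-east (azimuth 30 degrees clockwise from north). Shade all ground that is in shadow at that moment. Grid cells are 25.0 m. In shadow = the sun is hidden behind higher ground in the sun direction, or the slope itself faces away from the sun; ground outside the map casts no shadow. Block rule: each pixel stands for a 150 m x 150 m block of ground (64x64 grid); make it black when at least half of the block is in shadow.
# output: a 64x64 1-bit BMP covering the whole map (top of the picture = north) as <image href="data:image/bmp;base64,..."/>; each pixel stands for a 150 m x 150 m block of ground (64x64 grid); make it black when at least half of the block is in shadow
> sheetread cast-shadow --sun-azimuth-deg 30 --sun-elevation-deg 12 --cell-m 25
<image width="64" height="64" href="data:image/bmp;base64,Qk0+AgAAAAAAAD4AAAAoAAAAQAAAAEAAAAABAAEAAAAAAAACAAATCwAAEwsAAAIAAAAAAAAA////AAAAAAAAAGABx8fABAAAQAGHh4AAAvAAAYeHgAgG+RADx4cAEAQzGQGDBwAwAAIZhAIHAAAAAHEPgkIAAAAB8A/B4gAAAAXwD+HgAAAAAfAf8CAAAAAB8B/gABgAACPgf8EAA+AAA8H/AycA8B4HgfwCIAQYPAcCAAAAAAA4BgAAACAAAAYOAAAAYAGAAAwAAABpA8AAAAAAAMOBwB+YAAQAwwEAF98AZAzDAAAmn0AAH4MPAAceYACAAw+ABzx/x0ADDwAHEH/+8AOPgAcAAHDAA4cABwAAAYAHBwAAYwABAA8CAEAgAAIEDwAA8AAA4AQfgADwBAHAAB+BwPAAAwAA24Hw8AAaAACbgfjgADAAADoH+OgAAAAAegH+yAAAAAB4AfyAQAAAAHAB/IDgAAAAcAP4AfAgAABwA/Ah8CAAAGGDwGHwQAAA4cIDA+BAAAThwwMD4AAADfHHxgPgAwA58efgB4ADgfHz58ADwAPx+cPHgAOAA/gjgA8EAgAB8AMADgaAAIHwBwDOBsIAAeAOAfwOwAM6AQYB/B6AA4wDBwH4HAgDwAAOAfBwACPgAB4fwfAAA+AAHj/B4AADwAAeAcPAAAOAAB4Fw8AABgAAHg+GAAD8AAA/HwQAAfgAAD8eAAAROAAAPx4AABAQAAA/HAAAAAAAAD4cAAAAAAAAPBwAAA=="/>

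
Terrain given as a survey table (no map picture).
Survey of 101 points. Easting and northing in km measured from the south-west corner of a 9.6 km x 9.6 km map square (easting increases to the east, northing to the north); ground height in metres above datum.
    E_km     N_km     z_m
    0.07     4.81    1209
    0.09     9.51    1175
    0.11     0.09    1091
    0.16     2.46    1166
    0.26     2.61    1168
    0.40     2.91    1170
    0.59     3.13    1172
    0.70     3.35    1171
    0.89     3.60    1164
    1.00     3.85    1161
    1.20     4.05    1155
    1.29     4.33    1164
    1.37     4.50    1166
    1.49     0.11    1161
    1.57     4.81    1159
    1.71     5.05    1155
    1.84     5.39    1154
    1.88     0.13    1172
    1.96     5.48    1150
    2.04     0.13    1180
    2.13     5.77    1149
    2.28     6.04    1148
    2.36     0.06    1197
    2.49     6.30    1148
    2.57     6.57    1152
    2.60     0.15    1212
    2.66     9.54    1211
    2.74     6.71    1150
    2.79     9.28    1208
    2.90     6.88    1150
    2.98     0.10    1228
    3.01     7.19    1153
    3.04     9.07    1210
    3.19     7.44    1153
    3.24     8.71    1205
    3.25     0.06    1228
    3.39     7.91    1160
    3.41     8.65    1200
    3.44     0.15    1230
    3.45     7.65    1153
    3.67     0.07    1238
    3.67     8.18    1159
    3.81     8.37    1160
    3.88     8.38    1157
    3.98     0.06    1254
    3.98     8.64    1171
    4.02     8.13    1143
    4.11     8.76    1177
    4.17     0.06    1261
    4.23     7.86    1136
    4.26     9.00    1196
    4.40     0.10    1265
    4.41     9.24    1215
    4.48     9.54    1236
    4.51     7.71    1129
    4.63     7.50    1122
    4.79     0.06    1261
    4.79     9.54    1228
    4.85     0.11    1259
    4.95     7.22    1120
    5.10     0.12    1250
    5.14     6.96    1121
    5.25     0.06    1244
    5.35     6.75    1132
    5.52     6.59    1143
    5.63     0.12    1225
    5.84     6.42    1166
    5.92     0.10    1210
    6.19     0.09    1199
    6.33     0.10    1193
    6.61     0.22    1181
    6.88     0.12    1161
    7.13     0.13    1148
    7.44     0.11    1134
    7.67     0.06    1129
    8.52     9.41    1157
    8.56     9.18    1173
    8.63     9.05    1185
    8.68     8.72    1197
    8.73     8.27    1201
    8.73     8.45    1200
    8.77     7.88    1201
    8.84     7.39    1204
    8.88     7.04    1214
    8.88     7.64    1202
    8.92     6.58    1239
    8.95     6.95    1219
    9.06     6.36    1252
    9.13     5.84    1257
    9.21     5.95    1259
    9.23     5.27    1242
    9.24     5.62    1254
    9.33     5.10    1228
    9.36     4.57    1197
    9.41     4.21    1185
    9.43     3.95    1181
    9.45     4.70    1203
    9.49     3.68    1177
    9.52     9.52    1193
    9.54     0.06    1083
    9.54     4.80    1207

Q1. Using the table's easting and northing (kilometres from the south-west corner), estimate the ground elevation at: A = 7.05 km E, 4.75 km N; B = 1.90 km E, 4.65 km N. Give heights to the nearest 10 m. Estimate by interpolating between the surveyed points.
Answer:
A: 1190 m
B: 1130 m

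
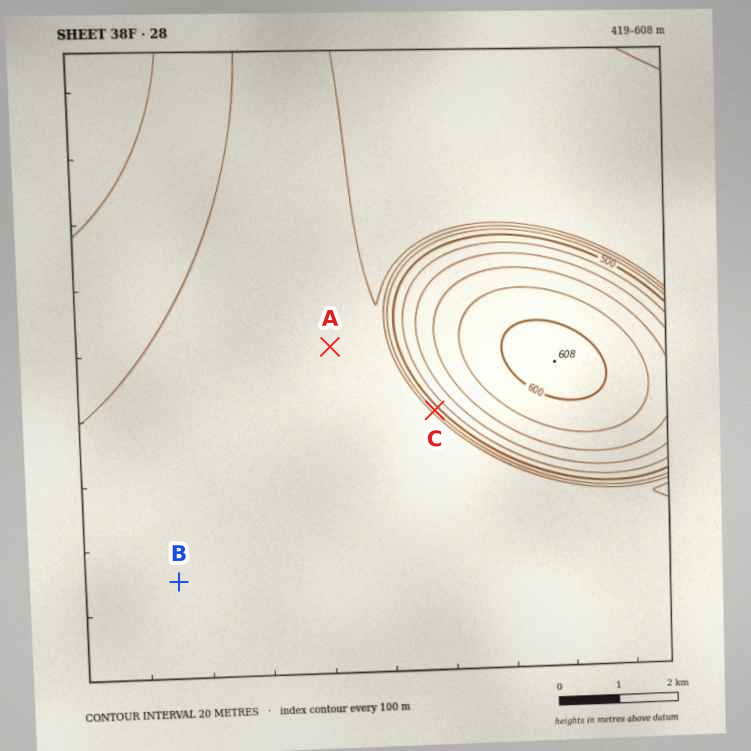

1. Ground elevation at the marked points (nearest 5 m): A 445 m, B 455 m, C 480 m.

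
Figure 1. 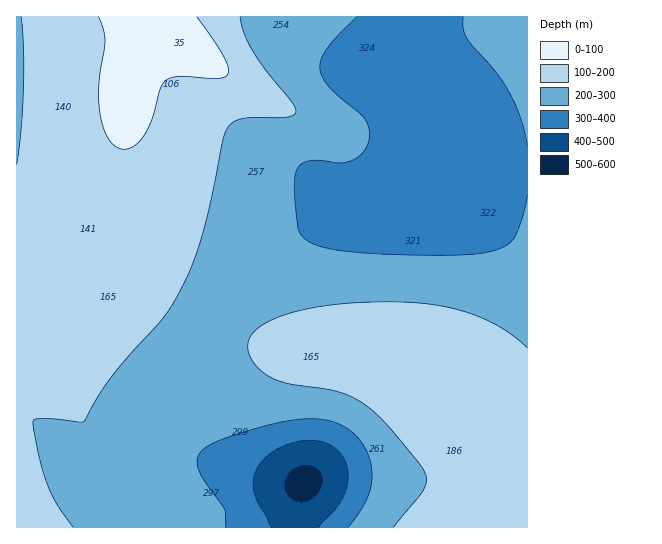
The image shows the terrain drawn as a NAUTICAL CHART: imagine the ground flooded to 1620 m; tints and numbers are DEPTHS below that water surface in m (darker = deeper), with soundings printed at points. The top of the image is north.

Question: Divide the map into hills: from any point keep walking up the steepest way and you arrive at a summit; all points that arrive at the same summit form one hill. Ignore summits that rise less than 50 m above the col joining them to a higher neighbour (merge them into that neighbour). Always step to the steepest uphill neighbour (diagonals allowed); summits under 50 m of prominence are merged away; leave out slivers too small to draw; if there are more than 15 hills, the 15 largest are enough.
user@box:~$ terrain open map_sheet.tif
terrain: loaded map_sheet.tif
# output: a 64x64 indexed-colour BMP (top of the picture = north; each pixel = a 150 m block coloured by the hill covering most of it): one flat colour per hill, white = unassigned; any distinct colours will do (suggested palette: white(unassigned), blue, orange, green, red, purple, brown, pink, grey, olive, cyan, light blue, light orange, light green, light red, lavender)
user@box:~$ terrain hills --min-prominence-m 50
<image width="64" height="64" href="data:image/bmp;base64,Qk12CAAAAAAAAHYAAAAoAAAAQAAAAEAAAAABAAQAAAAAAAAIAAATCwAAEwsAABAAAAAAAAAA////ALR3HwAOf/8ALKAsACgn1gC9Z5QAS1aMAMJ34wB/f38AIr28AM++FwDox64AeLv/AIrfmACWmP8A1bDFABEREREREREREREREREREREREiIiIiIiIiIiIiIiIiIiERERERERERERERERERERERESIiIiIiIiIiIiIiIiIiIRERERERERERERERERERERERIiIiIiIiIiIiIiIiIiIhEREREREREREREREREREREREiIiIiIiIiIiIiIiIiIiERERERERERERERERERERERERIiIiIiIiIiIiIiIiIiIRERERERERERERERERERERERIiIiIiIiIiIiIiIiIiIhERERERERERERERERERERIiIiIiIiIiIiIiIiIiIiIiEREREREREREREREREREiIiIiIiIiIiIiIiIiIiIiIiIRERERERERERERERESIiIiIiIiIiIiIiIiIiIiIiIiIhERERERERERERERESIiIiIiIiIiIiIiIiIiIiIiIiIiERERERERERERERESIiIiIiIiIiIiIiIiIiIiIiIiIiIRERERERERERERERIiIiIiIiIiIiIiIiIiIiIiIiIiIhERERERERERERERIiIiIiIiIiIiIiIiIiIiIiIiIiIiEREREREREREREREiIiIiIiIiIiIiIiIiIiIiIiIiIiIRERERERERERERESIiIiIiIiIiIiIiIiIiIiIiIiIiIhERERERERERERERIiIiIiIiIiIiIiIiIiIiIiIiIiIiEREREREREREREREiIiIiIiIiIiIiIiIiIiIiIiIiIiIRERERERERERERESIiIiIiIiIiIiIiIiIiIiIiIiIiIhERERERERERERERIiIiIiIiIiIiIiIiIiIiIiIiIiIiEREREREREREREREiIiIiIiIiIiIiIiIiIiIiIiIiIiIRERERERERERERESIiIiIiIiIiIiIiIiIiIiIiIiIiIhEREREREREREREREiIiIiIiIiIiIiIiIiIiIiIiIiIiERERERERERERERESIiIiIiIiIiIiIiIiIiIiIiIiIiIRERERERERERERERIiIiIiIiIiIiIiIiIiIiIiIiIiIhEREREREREREREREiIiIiIiIiIiIiIiIiIiIiIiIiIiERERERERERERERERIiIiIiIiIiIiIiIiIiIiIiIiIiIREREREREREREREREiIiIiIiIiIiIiIiIiIiIiIiIiIhERERERERERERERERIiIiIiIiIiIiIiIiIiIiIiIiIiERERERERERERERERESIiIiIiIiIiIiIiIiIiIiIiIiIRERERERERERERERERIiIiIiIiIiIiIiIiIiIiIiIiIhERERERERERERERERESIiIiIiIiIiIiIiIiIiIiIiIiEREREREREREREREREREiIiIiIiIiIiIiIiIiIiIiIiIRERERERERERERERERERIiIiIiIiIiIiIiIiIiIiIiIhERERERERERERERERERESIiIiIiIiIiIiIiIiIiIiIiEREREREREREREREREREREiIiIiIiIiIiIiIiIiIiIiIREREREREREREREREREREREiIiIiIiIiIiIiIiIiIiIhEREREREREREREREREREREREiIiIiIiIiIiIiIiIiIiEREREREREREREREREREREREREiIiIiIiIiIiIiIiIiIREREREREREREREREREREREREREiIiIiIiIiIiIiIiIhERERERERERERERERERERERERERESIiIiIiIiIiIiIiERERERERERERERERERERERERERERESIiIiIiIiIiIiIRERERERERERERERERERERERERERERESIiIiIiIiIiIhEREREREREREREREREREREREREREREREiIiIiIiIiIiERERERERERERERERERERERERERERERERIiIiIiIiIiIRERERERERERERERERERERERERERERERESIiIiIiIiIhERERERERERERERERERERERERERERERERIzMzMzMzMzEREREREREREREREREREREREREREREREREzMzMzMzMzMRERERERERERERERERERERERERERERERERMzMzMzMzMxERERERERERERERERERERERERERERERERMzMzMzMzMzEREREREREREREREREREREREREREREREREzMzMzMzMzMRERERERERERERERERERERERERERERERETMzMzMzMzMxERERERERERERERERERERERERERERERERMzMzMzMzMzERERERERERERERERERERERERERERERERMzMzMzMzMzMREREREREREREREREREREREREREREREREzMzMzMzMzMxERERERERERERERERERERERERERERERETMzMzMzMzMzERERERERERERERERERERERERERERERERMzMzMzMzMzMREREREREREREREREREREREREREREREREzMzMzMzMzMxERERERERERERERERERERERERERERERETMzMzMzMzMzERERERERERERERERERERERERERERERERMzMzMzMzMzMREREREREREREREREREREREREREREREREzMzMzMzMzMxERERERERERERERERERERERERERERERETMzMzMzMzMzERERERERERERERERERERERERERERERERMzMzMzMzMzMRERERERERERERERERERERERERERERERETMzMzMzMzMxERERERERERERERERERERERERERERERERMzMzMzMzMz"/>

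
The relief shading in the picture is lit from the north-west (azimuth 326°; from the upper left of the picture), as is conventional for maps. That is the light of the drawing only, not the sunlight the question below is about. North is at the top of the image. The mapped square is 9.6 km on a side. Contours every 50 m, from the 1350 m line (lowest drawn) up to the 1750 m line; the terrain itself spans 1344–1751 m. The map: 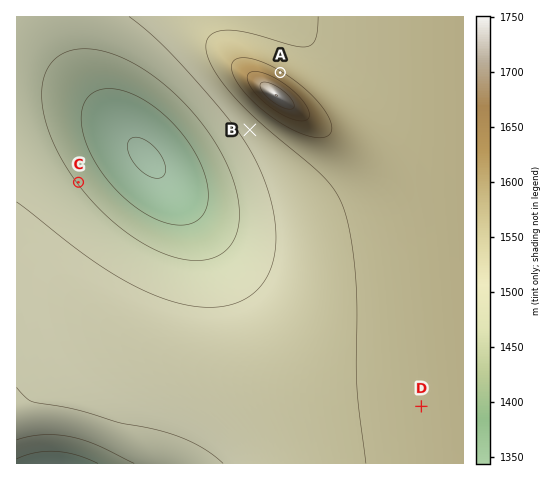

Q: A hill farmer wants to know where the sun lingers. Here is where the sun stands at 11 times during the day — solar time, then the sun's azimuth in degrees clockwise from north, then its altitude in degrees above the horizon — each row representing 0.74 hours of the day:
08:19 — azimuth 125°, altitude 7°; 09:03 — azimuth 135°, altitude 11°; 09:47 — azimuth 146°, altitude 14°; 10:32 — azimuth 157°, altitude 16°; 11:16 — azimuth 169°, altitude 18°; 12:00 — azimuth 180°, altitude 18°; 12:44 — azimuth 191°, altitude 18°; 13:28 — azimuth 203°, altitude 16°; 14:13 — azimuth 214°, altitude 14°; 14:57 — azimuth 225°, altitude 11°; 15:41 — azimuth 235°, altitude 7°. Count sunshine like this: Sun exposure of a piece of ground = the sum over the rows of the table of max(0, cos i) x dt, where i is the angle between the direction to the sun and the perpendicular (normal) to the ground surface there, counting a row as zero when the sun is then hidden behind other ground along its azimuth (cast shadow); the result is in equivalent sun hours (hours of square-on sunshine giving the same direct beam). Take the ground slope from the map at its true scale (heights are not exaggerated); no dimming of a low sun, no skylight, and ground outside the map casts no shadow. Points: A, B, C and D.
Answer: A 0.7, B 2.3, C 1.6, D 1.9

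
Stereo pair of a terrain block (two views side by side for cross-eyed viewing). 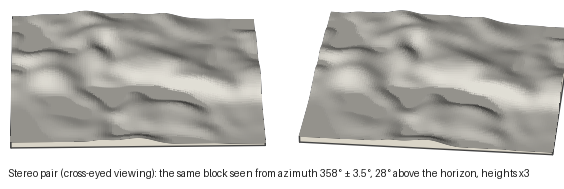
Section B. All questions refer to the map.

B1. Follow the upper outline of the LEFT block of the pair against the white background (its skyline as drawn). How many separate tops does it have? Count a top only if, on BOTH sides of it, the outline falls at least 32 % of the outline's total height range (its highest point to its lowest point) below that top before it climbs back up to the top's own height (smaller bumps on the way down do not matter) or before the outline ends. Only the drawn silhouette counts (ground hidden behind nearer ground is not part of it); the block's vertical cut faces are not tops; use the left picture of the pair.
1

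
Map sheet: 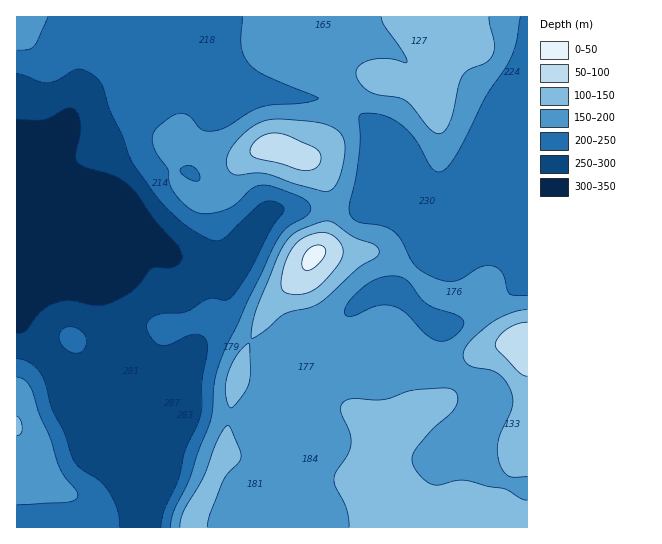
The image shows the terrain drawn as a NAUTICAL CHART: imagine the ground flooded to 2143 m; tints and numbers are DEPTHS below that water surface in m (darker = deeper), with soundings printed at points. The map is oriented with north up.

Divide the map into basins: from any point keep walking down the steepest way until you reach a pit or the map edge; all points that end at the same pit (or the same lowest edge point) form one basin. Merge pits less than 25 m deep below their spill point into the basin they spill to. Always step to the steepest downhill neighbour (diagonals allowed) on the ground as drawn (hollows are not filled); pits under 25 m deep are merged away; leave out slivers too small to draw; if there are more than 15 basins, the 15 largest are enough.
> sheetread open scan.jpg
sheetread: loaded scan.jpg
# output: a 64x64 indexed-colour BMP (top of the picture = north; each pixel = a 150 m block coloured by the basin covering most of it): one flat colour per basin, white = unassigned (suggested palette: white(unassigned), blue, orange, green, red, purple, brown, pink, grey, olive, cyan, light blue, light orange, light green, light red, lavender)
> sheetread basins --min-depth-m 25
<image width="64" height="64" href="data:image/bmp;base64,Qk12CAAAAAAAAHYAAAAoAAAAQAAAAEAAAAABAAQAAAAAAAAIAAATCwAAEwsAABAAAAAAAAAA////ALR3HwAOf/8ALKAsACgn1gC9Z5QAS1aMAMJ34wB/f38AIr28AM++FwDox64AeLv/AIrfmACWmP8A1bDFABERERERERERERERERERERERERERERERERERERERERERERERERERERERERERERERERERERERERERERERERERERERERERERERERERERERERERERERERERERERERERERERERERERERERERERERERERERERERERERERERERERERERERERERERERERERERERERERERERERERERERERERERERERERERERERERERERERERERERERERERERERERERERERERERERERERERERERERERERERERERERERERERERERERERERERERERERERERERERERERERERERERERERERERERERERERERERERERERERERERERERERERERERERERERERERERERERERERERERERERERERERERERERERERERERERERERERERERERERERERERERERERERERERERERERERERERERERERERERERERERERERERERERERERERERERERERERERERERERERERERERERERERERERERERERERERERERERERERERERERERERERERERERERERERERERERERERERERERERERERERERERERERERERERERERERERERERERERERERERERERERERERERERERERERERERERERERERERERERERERERERERERERERERERERERERERERERERERERERERERERERERERERERERERERERERERERERERERERERERERERERERERERERERERERERERERERERERERERERERERERERERERERERERERERERERERERERERERERERERERERERERERERERERERERERERERERERERERERERERERMRERERERERMxEREREREREREREREREREREREREREREREzERERERERMzMxERERERERERERERERERERERERERERETMxERERETMzMzMxERERERERERERERERERERERERERERMzMxERETMzMzMzMzIhEREREREREREREREREREREREREzMzMRETMzMzMzMzIiEREREREREREREREREREREREREzMzMzMzMzMzMzMzIiIRERERERERERERERERERERERETMzMzMzMzMzMzMzIiIhERERERERERERERERERERERERMzMzMzMzMzMzMzMiIiERERERERERERERERERERERERMzMzMzMzMzMzMzMiIiIREREREREREREREREREREREREzMzMzMzMzMyIiIiIiIhERERERERERERERERERERERETMzMzMzMzMyIiIiIiIiERERERERERERERERERERERERMzMzMzMzMyIiIiIiIiIREREREREREREREREREREREREzMzMzMzMyIiIiIiIiIhERERERERERERERERERERERERMzMzMzMiIiIiIiIiIiERERERERERERERERERERERERESIiIiIiIiIiIiIiIiIRERERERERERERERERERERERERIiIiIiIiIiIiIiIiIhERERERERERERERERERERERERESIiIiIiIiIiIiIiIiERERERERERERERERERERERERERIiIiIiIiIiIiIiIiIREREREREREREREREREREREREREiIiIiIiIiIiIiIiIhERERERERERERERERERERERERESIiIiIiIiIiIiIiIiERERERERERERERERERERERERERIiIiIiIiIiIiIiIiIREREREREREREREREREREREREREiIiIiIiIiIiIiIiIhERERERERERERERERERERERERESIiIiIiIiIiIiIiIiERERERERERERERERERERERERERIiIiIiIiIiIiIiIiIRERERERERERERERERERERERERIiIiIiIiIiIiIiIiIhERERERERERERERERERERERERIiIiIiIiIiIiIiIiIiEREREREREREREREREREREREREiIiIiIiIiIiIiIiIiIRERERERERERERERERERERERERIiIiIiIiIiIiIiIiIhERERERERERERERERERERERERESIiIiIiIiIiIiIiIiEREREREREREREREREREREREREREiIiIiIiIiIiIiIiIRERERERERERERERERERERERERERIiIiIiIiIiIiIiIhEREREREREREREREREREREREREREiIiIiIiIiIiIiIiERERERERERERERERERERERERERERIiIiIiIiIiIiIiIRERERERERERERERERERERERERERESIiIiIiIiIiIiIhERERERERERERERERERERERERERERIiIiIREiIiIiIiERERERERERERERERERERERERERERESIhERESIiIiIiIRERERERERERERERERERERERERERERERERERIiIiIiIhEREREREREREREREREREREREREREREREREREiIiIiIiERERERERERERERERERERERERERERERERERESIiIiIiIRERERERERERERERERERERERERERERERERERIiIiIiIhEREREREREREREREREREREREREREREREREREiIiIiIiERERERERERERERERERERERERERERERERERESIiIiIiIRERERERERERERERERERERERERERERERERESIiIiIiIhERERERERERERERERERERERERERERERERERIiIiIiIi"/>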